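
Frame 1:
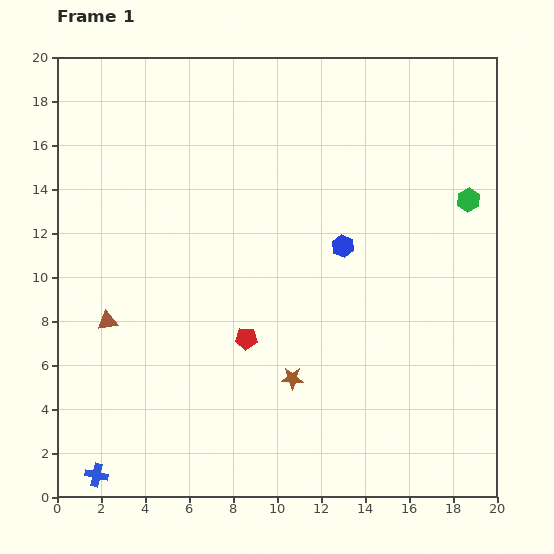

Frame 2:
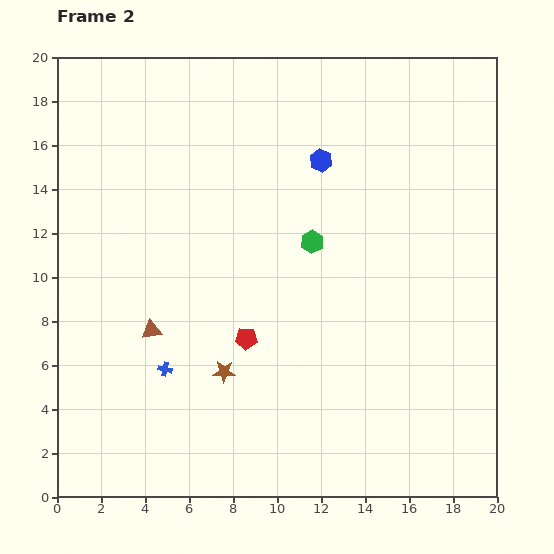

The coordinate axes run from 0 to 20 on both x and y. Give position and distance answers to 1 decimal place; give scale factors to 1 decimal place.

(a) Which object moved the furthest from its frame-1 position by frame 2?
the green hexagon

(moved 7.3; next 5.7)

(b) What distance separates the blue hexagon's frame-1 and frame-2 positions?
4.0

The blue hexagon moved from (13.0, 11.4) to (12.0, 15.3), a distance of √(1.0² + 3.9²) ≈ 4.0.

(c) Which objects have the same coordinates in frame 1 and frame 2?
the red pentagon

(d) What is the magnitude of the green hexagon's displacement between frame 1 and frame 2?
7.3

The green hexagon moved from (18.7, 13.5) to (11.6, 11.6), a distance of √(7.1² + 1.9²) ≈ 7.3.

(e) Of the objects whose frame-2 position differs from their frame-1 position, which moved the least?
the brown triangle

(moved 2.0)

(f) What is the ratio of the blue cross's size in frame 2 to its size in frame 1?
0.6×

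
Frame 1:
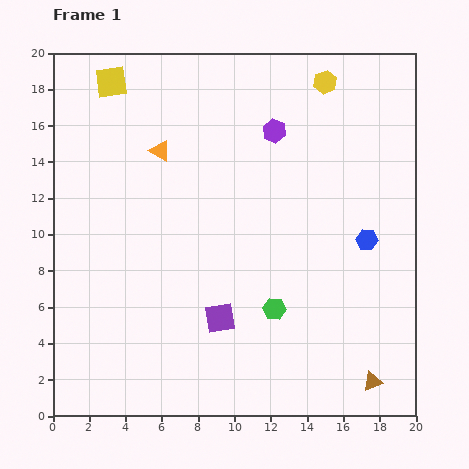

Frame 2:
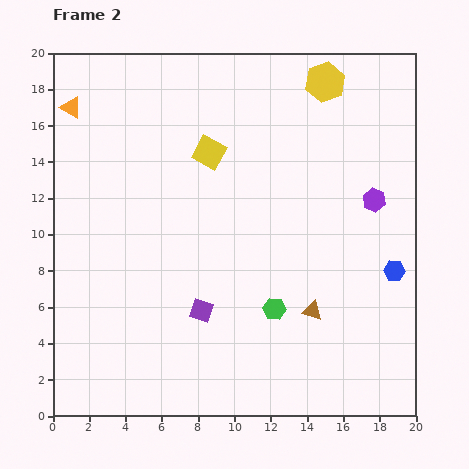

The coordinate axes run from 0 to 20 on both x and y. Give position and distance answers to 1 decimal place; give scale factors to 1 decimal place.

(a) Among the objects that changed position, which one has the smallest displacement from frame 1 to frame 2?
the purple square

(moved 1.1)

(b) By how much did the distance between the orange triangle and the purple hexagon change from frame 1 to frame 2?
+11.1

Distance in frame 1: 6.4. Distance in frame 2: 17.5.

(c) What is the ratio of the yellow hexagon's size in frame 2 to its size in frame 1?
1.7×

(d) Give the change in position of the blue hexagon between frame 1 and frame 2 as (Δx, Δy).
(1.5, -1.7)

The blue hexagon was at (17.3, 9.7) in frame 1 and (18.8, 8.0) in frame 2.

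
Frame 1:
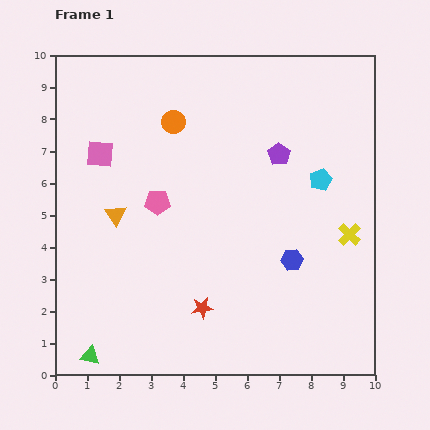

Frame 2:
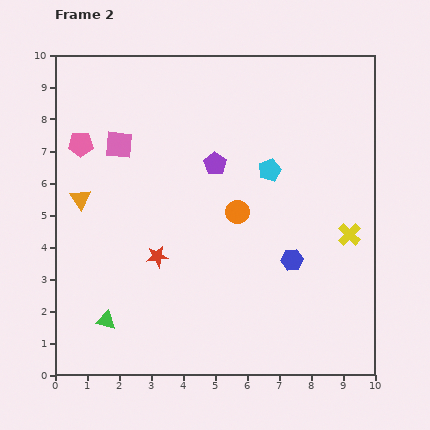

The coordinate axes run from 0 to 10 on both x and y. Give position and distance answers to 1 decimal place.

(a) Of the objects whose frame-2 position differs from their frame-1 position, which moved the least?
the pink square

(moved 0.7)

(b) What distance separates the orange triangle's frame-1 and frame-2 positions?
1.2

The orange triangle moved from (1.9, 5.0) to (0.8, 5.5), a distance of √(1.1² + 0.5²) ≈ 1.2.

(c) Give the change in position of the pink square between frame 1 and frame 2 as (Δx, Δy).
(0.6, 0.3)

The pink square was at (1.4, 6.9) in frame 1 and (2.0, 7.2) in frame 2.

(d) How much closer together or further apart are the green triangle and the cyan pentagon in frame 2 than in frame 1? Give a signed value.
-2.2

Distance in frame 1: 9.1. Distance in frame 2: 6.9.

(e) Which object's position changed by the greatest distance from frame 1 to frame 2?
the orange circle

(moved 3.4; next 3.0)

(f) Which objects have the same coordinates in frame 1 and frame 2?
the blue hexagon, the yellow cross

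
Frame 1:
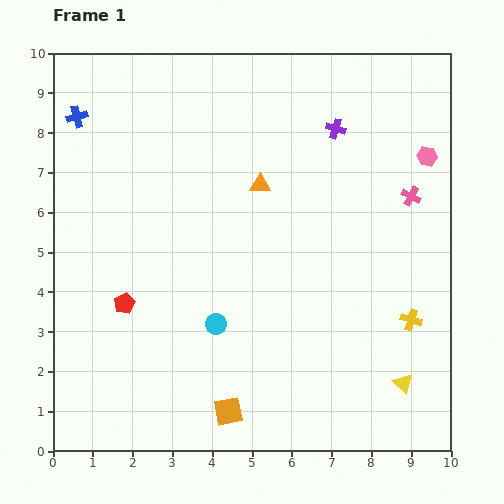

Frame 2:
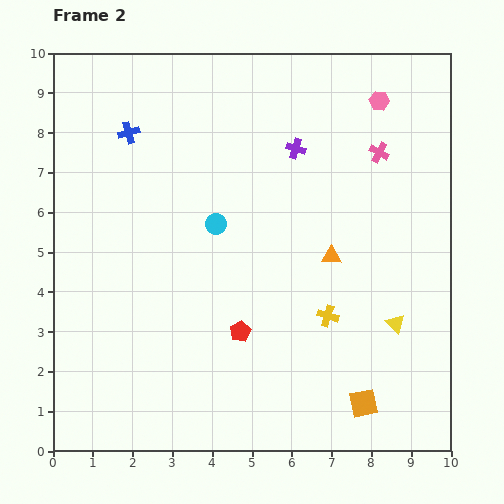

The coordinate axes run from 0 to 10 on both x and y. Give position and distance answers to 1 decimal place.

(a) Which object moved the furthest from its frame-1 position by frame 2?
the orange square

(moved 3.4; next 3.0)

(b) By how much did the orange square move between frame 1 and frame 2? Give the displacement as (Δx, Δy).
(3.4, 0.2)

The orange square was at (4.4, 1.0) in frame 1 and (7.8, 1.2) in frame 2.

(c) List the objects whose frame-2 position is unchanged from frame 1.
none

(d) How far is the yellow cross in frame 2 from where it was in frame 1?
2.1

The yellow cross moved from (9.0, 3.3) to (6.9, 3.4), a distance of √(2.1² + 0.1²) ≈ 2.1.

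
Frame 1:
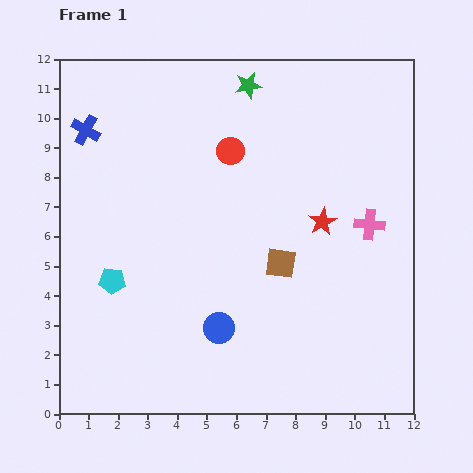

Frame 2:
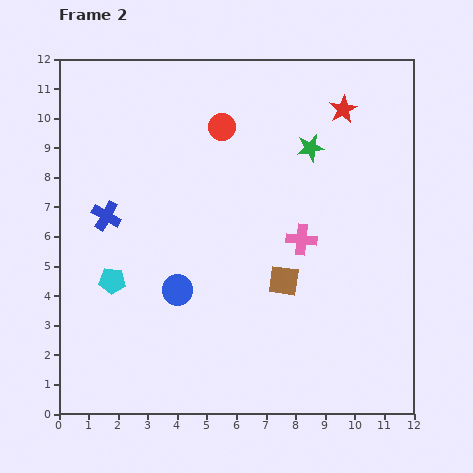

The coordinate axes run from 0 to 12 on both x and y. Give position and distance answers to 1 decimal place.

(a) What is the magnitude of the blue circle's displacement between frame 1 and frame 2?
1.9

The blue circle moved from (5.4, 2.9) to (4.0, 4.2), a distance of √(1.4² + 1.3²) ≈ 1.9.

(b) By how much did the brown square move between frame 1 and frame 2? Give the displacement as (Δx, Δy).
(0.1, -0.6)

The brown square was at (7.5, 5.1) in frame 1 and (7.6, 4.5) in frame 2.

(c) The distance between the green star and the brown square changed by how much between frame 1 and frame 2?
-1.5

Distance in frame 1: 6.1. Distance in frame 2: 4.6.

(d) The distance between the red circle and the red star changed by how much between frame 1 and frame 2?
+0.2

Distance in frame 1: 3.9. Distance in frame 2: 4.1.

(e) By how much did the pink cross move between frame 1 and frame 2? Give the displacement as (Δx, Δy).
(-2.3, -0.5)

The pink cross was at (10.5, 6.4) in frame 1 and (8.2, 5.9) in frame 2.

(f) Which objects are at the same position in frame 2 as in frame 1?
the cyan pentagon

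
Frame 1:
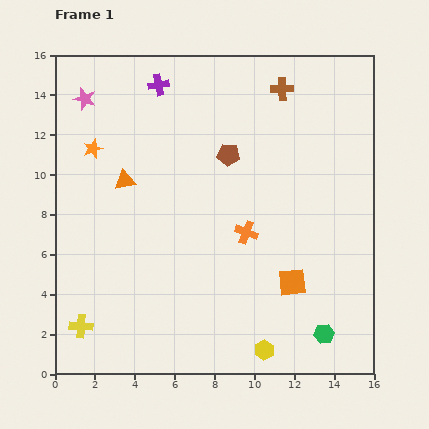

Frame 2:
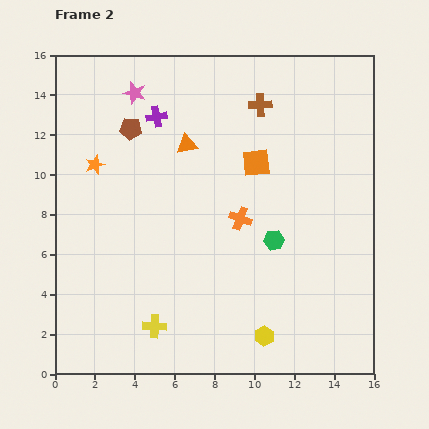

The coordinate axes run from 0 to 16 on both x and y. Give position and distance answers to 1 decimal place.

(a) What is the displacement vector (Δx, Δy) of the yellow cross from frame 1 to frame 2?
(3.7, 0.0)

The yellow cross was at (1.3, 2.4) in frame 1 and (5.0, 2.4) in frame 2.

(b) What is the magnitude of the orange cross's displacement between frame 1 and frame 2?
0.8

The orange cross moved from (9.6, 7.1) to (9.3, 7.8), a distance of √(0.3² + 0.7²) ≈ 0.8.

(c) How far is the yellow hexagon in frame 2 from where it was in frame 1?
0.7

The yellow hexagon moved from (10.5, 1.2) to (10.5, 1.9), a distance of √(0.0² + 0.7²) ≈ 0.7.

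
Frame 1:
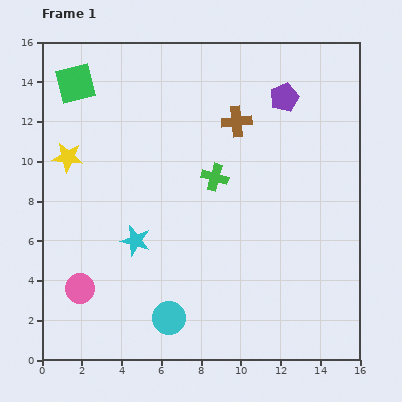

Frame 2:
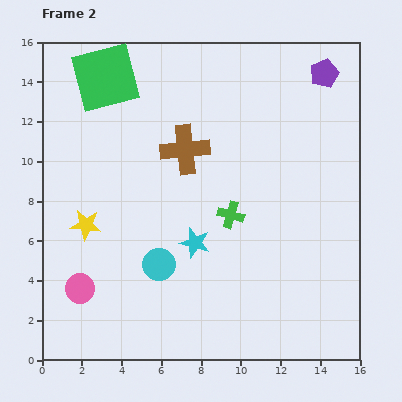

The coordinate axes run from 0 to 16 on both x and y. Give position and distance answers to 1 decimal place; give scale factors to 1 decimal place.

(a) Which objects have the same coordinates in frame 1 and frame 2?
the pink circle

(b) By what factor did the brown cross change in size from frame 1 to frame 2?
1.6×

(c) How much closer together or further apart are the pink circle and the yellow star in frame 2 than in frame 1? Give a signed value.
-3.4

Distance in frame 1: 6.6. Distance in frame 2: 3.2.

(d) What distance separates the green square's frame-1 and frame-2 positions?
1.5

The green square moved from (1.7, 13.9) to (3.2, 14.2), a distance of √(1.5² + 0.3²) ≈ 1.5.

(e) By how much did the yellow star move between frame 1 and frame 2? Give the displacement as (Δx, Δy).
(0.9, -3.4)

The yellow star was at (1.3, 10.2) in frame 1 and (2.2, 6.8) in frame 2.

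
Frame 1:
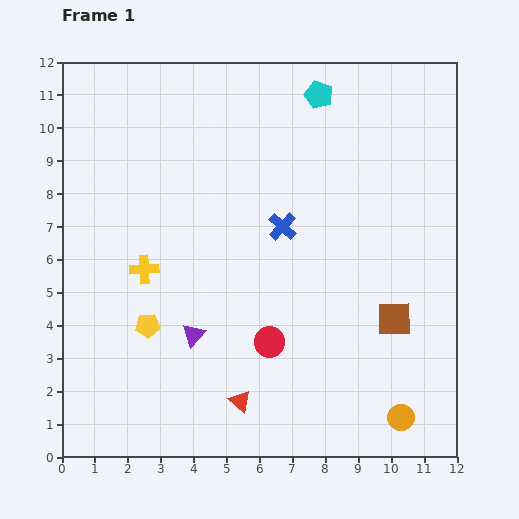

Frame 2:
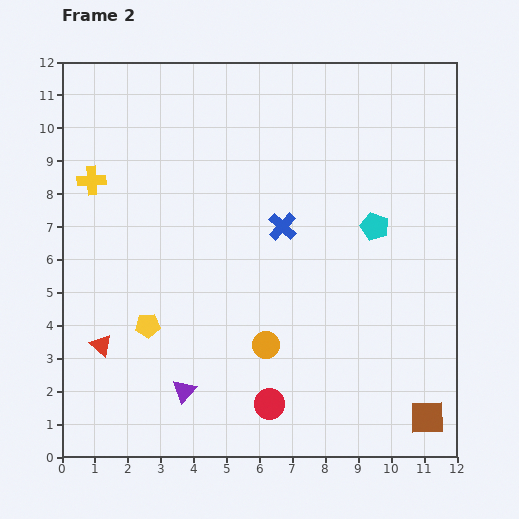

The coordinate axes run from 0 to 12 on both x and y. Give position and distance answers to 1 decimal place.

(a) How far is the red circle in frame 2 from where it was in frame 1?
1.9

The red circle moved from (6.3, 3.5) to (6.3, 1.6), a distance of √(0.0² + 1.9²) ≈ 1.9.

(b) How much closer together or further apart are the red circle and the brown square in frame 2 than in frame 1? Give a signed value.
+0.9

Distance in frame 1: 3.9. Distance in frame 2: 4.8.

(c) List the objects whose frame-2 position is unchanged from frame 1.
the blue cross, the yellow pentagon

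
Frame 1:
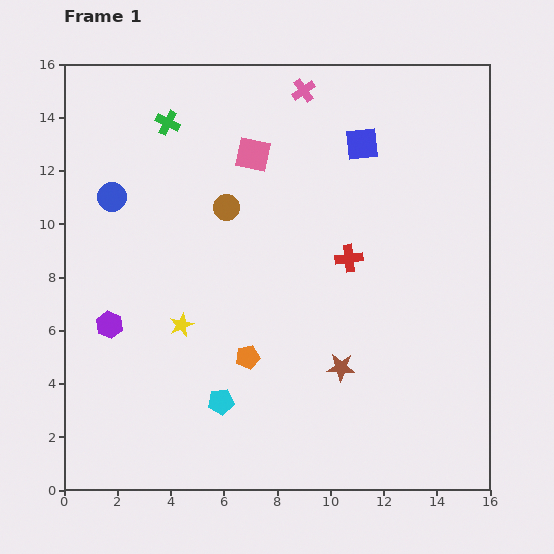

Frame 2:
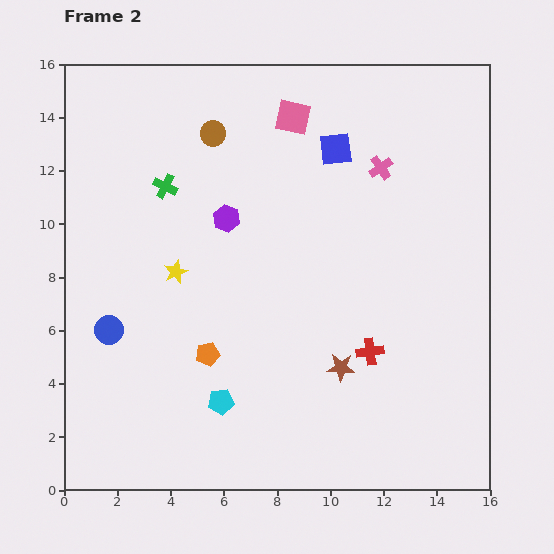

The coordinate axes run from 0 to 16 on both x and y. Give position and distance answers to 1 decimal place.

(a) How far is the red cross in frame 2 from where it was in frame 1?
3.6

The red cross moved from (10.7, 8.7) to (11.5, 5.2), a distance of √(0.8² + 3.5²) ≈ 3.6.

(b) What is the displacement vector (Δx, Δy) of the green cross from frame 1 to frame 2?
(-0.1, -2.4)

The green cross was at (3.9, 13.8) in frame 1 and (3.8, 11.4) in frame 2.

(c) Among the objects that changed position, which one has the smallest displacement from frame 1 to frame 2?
the blue square

(moved 1.0)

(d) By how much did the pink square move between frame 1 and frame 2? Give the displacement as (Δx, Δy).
(1.5, 1.4)

The pink square was at (7.1, 12.6) in frame 1 and (8.6, 14.0) in frame 2.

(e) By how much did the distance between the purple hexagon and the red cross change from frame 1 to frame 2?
-1.9

Distance in frame 1: 9.3. Distance in frame 2: 7.4.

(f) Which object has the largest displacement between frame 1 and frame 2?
the purple hexagon

(moved 5.9; next 5.0)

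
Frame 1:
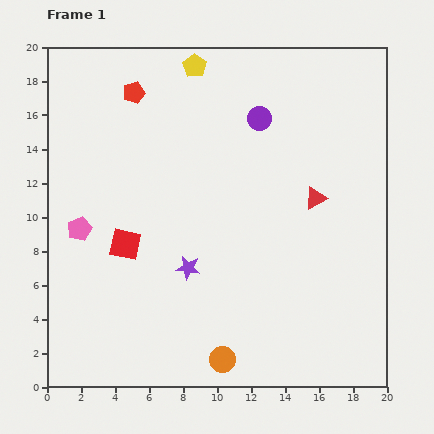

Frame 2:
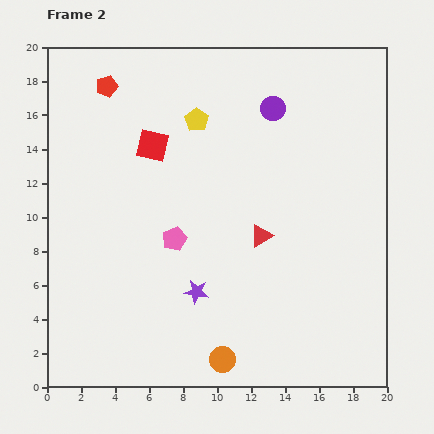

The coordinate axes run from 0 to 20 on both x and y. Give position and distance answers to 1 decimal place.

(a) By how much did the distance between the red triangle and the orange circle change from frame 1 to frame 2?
-3.3

Distance in frame 1: 11.0. Distance in frame 2: 7.7.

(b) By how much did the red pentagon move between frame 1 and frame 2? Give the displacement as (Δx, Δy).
(-1.6, 0.4)

The red pentagon was at (5.1, 17.3) in frame 1 and (3.5, 17.7) in frame 2.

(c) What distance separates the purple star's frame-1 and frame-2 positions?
1.5

The purple star moved from (8.3, 7.0) to (8.8, 5.6), a distance of √(0.5² + 1.4²) ≈ 1.5.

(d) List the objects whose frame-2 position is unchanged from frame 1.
the orange circle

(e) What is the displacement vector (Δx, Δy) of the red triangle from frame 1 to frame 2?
(-3.2, -2.2)

The red triangle was at (15.8, 11.1) in frame 1 and (12.6, 8.9) in frame 2.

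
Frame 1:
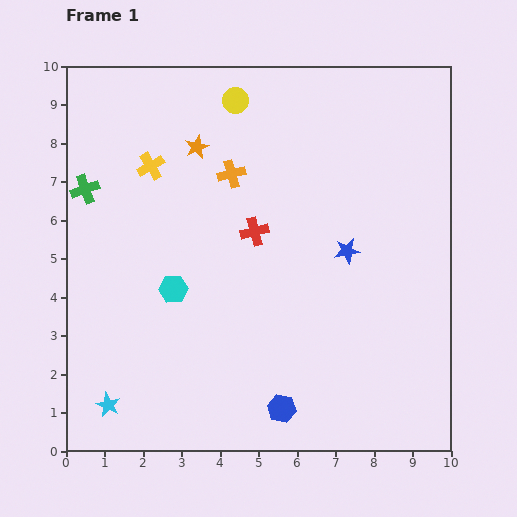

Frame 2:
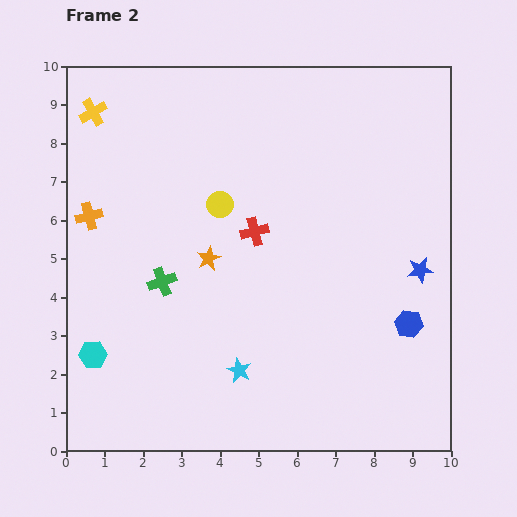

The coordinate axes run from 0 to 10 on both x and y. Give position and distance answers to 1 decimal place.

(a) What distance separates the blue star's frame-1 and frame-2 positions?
2.0

The blue star moved from (7.3, 5.2) to (9.2, 4.7), a distance of √(1.9² + 0.5²) ≈ 2.0.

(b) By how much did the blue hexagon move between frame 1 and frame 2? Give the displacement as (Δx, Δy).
(3.3, 2.2)

The blue hexagon was at (5.6, 1.1) in frame 1 and (8.9, 3.3) in frame 2.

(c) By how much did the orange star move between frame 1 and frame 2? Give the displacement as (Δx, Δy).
(0.3, -2.9)

The orange star was at (3.4, 7.9) in frame 1 and (3.7, 5.0) in frame 2.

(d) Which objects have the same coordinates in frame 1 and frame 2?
the red cross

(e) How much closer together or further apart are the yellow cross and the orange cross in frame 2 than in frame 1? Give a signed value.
+0.6

Distance in frame 1: 2.1. Distance in frame 2: 2.7.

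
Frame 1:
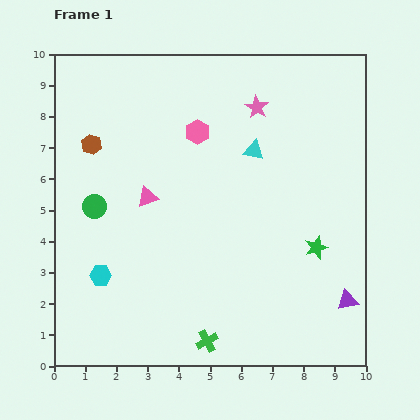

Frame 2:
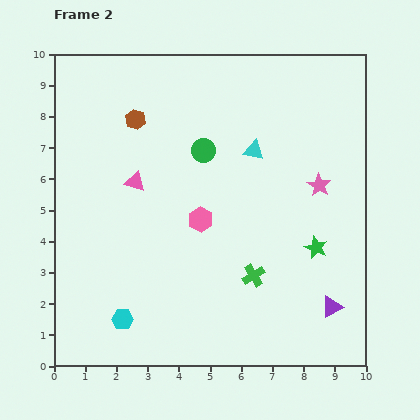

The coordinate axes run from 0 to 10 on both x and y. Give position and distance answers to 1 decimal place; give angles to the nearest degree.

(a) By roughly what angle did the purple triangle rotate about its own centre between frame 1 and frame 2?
15° counter-clockwise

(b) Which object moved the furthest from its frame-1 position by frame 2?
the green circle

(moved 3.9; next 3.2)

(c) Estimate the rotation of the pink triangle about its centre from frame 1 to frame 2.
37° clockwise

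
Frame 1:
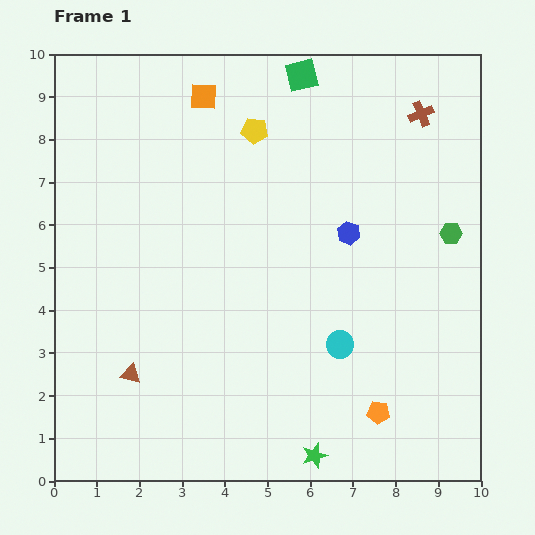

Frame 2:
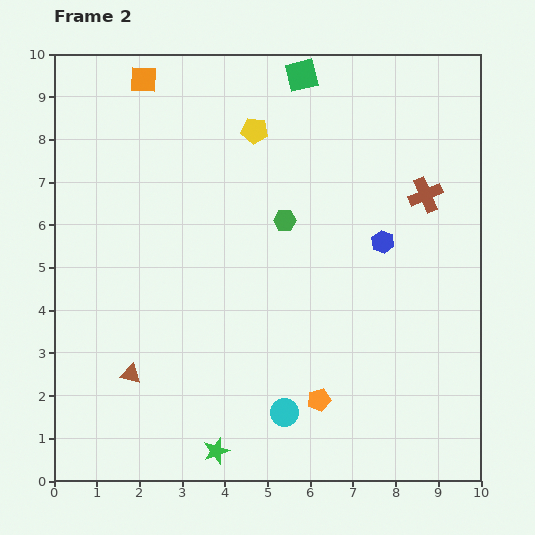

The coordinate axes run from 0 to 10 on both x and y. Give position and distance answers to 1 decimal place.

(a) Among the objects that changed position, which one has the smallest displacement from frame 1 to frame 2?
the blue hexagon

(moved 0.8)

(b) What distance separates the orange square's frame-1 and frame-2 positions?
1.5

The orange square moved from (3.5, 9.0) to (2.1, 9.4), a distance of √(1.4² + 0.4²) ≈ 1.5.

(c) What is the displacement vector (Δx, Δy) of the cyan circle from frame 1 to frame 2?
(-1.3, -1.6)

The cyan circle was at (6.7, 3.2) in frame 1 and (5.4, 1.6) in frame 2.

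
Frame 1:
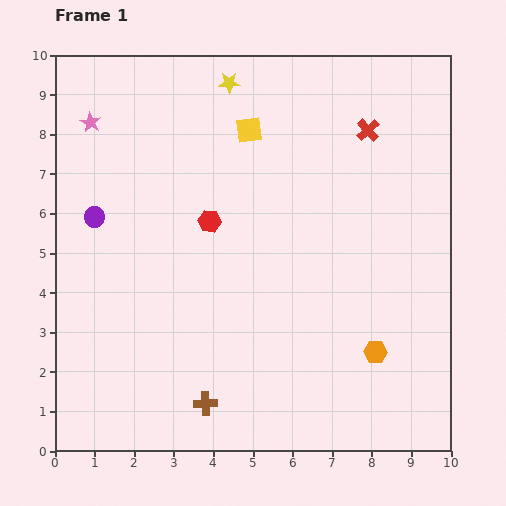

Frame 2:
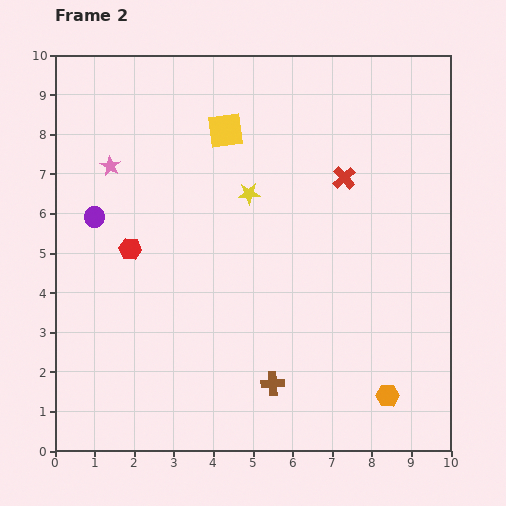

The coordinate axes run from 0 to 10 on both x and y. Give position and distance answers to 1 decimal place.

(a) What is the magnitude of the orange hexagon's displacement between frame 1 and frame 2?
1.1

The orange hexagon moved from (8.1, 2.5) to (8.4, 1.4), a distance of √(0.3² + 1.1²) ≈ 1.1.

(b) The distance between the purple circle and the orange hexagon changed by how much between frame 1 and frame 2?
+0.8

Distance in frame 1: 7.9. Distance in frame 2: 8.7.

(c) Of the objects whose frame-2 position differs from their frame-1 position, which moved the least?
the yellow square

(moved 0.6)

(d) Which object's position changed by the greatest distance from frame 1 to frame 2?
the yellow star

(moved 2.8; next 2.1)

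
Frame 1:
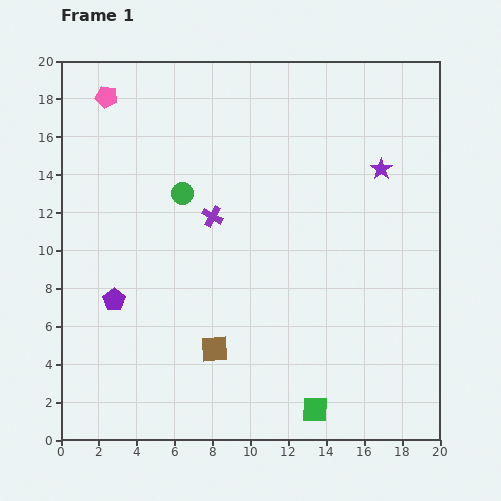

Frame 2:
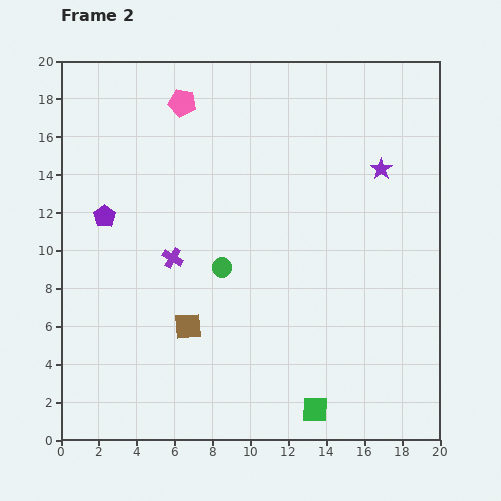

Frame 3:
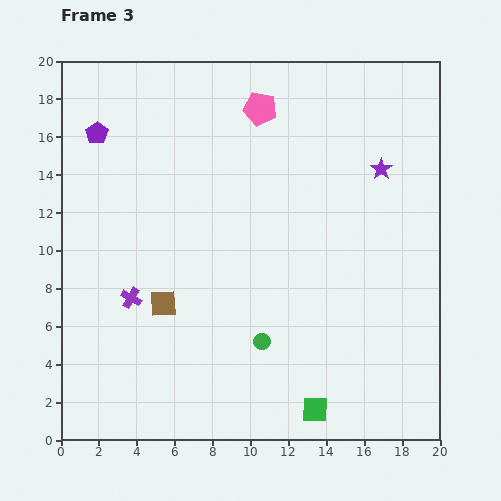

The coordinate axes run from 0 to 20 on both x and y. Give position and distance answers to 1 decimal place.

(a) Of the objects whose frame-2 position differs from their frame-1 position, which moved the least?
the brown square

(moved 1.8)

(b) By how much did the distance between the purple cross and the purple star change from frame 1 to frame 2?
+2.8

Distance in frame 1: 9.2. Distance in frame 2: 12.0.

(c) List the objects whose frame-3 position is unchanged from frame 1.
the green square, the purple star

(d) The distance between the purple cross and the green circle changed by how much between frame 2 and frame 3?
+4.7

Distance in frame 2: 2.6. Distance in frame 3: 7.3.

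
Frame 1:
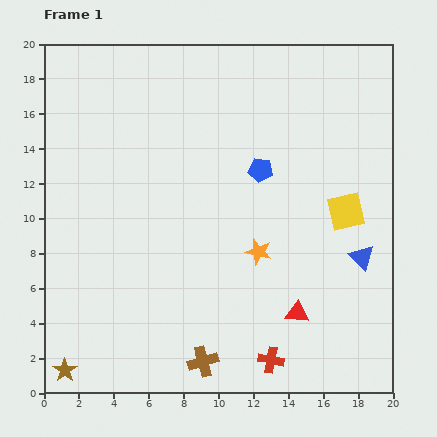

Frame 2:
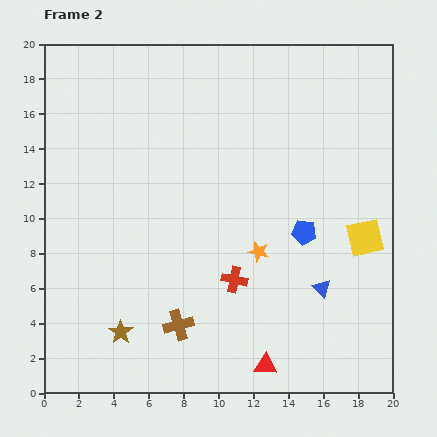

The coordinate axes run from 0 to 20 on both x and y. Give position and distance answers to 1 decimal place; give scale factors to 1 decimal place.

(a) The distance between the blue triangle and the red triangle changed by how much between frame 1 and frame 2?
+0.5

Distance in frame 1: 4.9. Distance in frame 2: 5.4.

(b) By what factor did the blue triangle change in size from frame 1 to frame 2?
0.7×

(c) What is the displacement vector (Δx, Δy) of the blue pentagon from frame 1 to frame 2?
(2.5, -3.6)

The blue pentagon was at (12.4, 12.8) in frame 1 and (14.9, 9.2) in frame 2.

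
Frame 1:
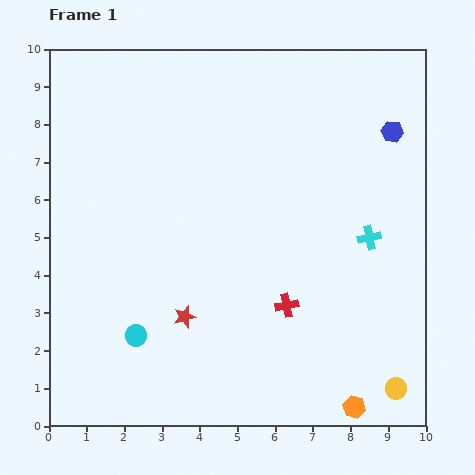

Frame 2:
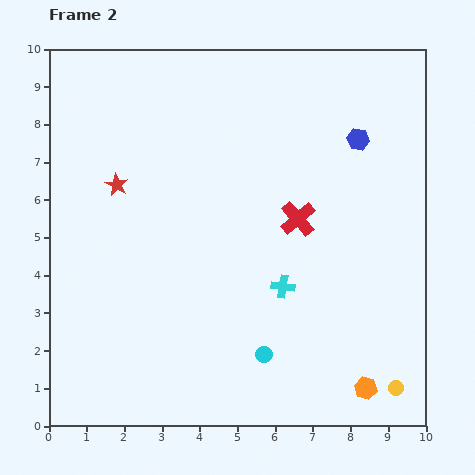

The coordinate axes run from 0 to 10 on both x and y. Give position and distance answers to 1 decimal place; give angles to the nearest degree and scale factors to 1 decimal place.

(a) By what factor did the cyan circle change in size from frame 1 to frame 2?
0.8×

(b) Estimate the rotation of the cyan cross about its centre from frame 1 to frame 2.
22° clockwise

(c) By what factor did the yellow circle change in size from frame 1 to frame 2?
0.7×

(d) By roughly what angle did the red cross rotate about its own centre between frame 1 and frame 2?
31° counter-clockwise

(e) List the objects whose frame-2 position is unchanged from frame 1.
the yellow circle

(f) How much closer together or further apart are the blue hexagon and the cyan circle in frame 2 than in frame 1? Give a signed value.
-2.5

Distance in frame 1: 8.7. Distance in frame 2: 6.2.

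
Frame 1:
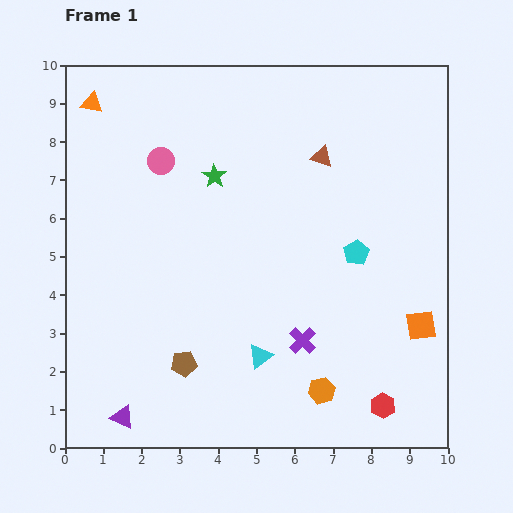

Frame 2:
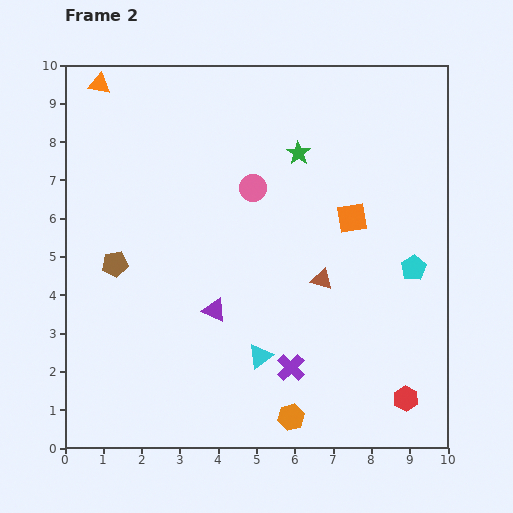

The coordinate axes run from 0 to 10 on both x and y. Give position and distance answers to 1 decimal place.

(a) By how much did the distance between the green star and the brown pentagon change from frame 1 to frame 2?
+0.6

Distance in frame 1: 5.0. Distance in frame 2: 5.6.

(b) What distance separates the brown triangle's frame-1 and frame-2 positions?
3.2

The brown triangle moved from (6.7, 7.6) to (6.7, 4.4), a distance of √(0.0² + 3.2²) ≈ 3.2.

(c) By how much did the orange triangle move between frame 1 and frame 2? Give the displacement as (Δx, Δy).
(0.2, 0.5)

The orange triangle was at (0.7, 9.0) in frame 1 and (0.9, 9.5) in frame 2.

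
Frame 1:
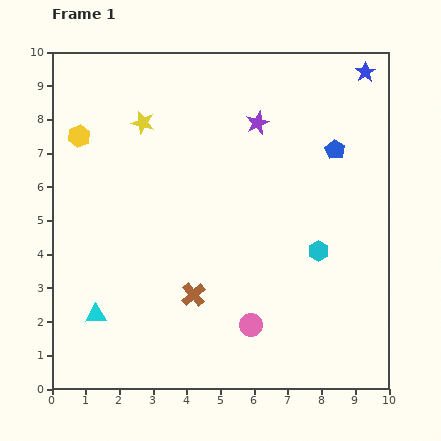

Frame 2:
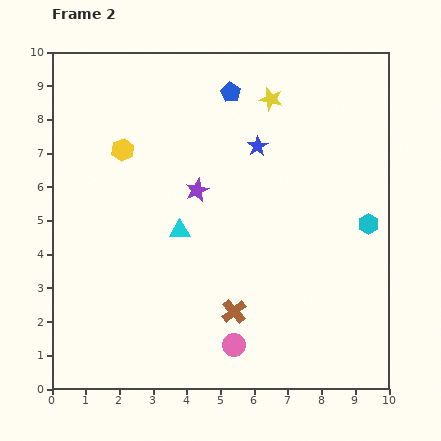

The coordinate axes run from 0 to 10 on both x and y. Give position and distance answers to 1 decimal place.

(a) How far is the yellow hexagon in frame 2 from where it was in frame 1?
1.4

The yellow hexagon moved from (0.8, 7.5) to (2.1, 7.1), a distance of √(1.3² + 0.4²) ≈ 1.4.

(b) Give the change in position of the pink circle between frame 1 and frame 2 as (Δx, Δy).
(-0.5, -0.6)

The pink circle was at (5.9, 1.9) in frame 1 and (5.4, 1.3) in frame 2.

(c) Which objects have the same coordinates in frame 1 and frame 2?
none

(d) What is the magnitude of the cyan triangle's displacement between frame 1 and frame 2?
3.5

The cyan triangle moved from (1.3, 2.2) to (3.8, 4.7), a distance of √(2.5² + 2.5²) ≈ 3.5.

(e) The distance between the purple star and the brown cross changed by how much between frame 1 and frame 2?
-1.6

Distance in frame 1: 5.4. Distance in frame 2: 3.8.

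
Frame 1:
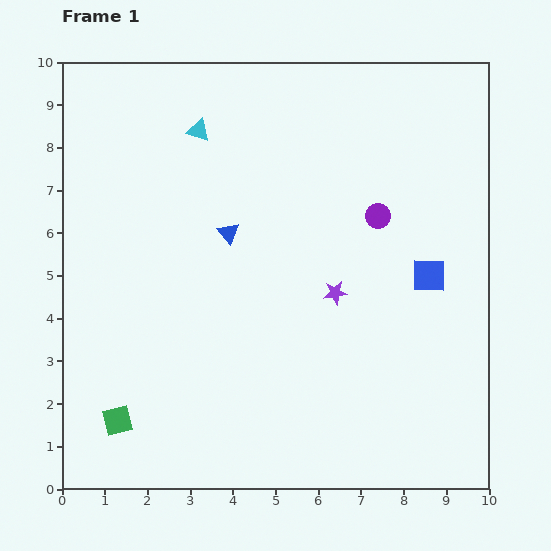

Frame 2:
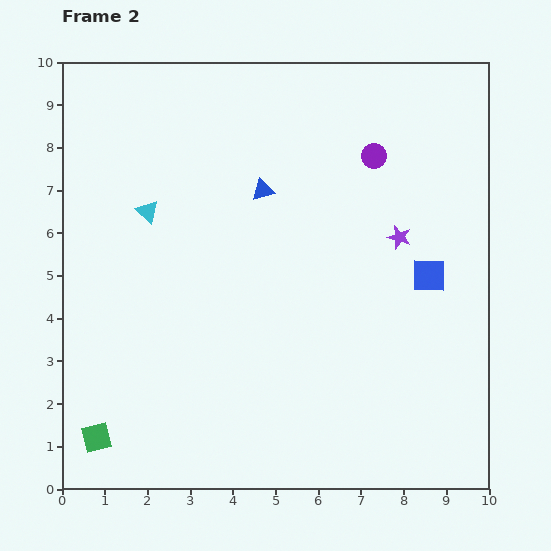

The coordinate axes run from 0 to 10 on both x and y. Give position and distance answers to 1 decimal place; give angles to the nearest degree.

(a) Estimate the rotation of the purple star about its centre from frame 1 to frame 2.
24° clockwise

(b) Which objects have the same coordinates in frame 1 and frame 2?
the blue square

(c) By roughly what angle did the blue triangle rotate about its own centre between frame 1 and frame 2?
53° clockwise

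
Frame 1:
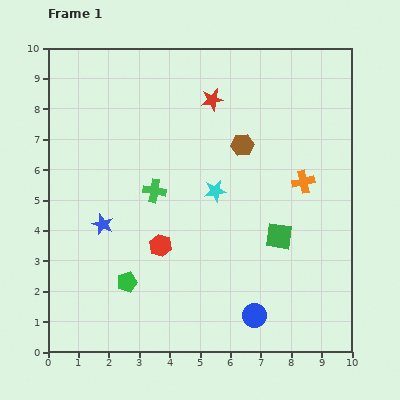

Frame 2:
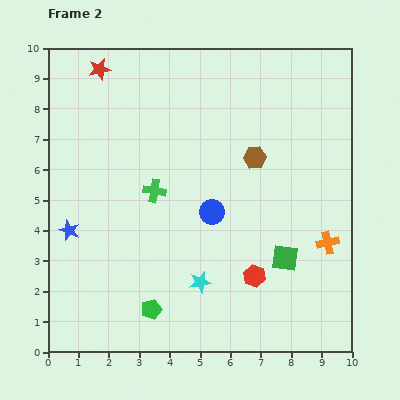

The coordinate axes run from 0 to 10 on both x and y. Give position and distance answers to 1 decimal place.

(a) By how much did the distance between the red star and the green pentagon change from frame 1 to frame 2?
+1.5

Distance in frame 1: 6.6. Distance in frame 2: 8.1.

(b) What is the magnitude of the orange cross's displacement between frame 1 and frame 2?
2.2

The orange cross moved from (8.4, 5.6) to (9.2, 3.6), a distance of √(0.8² + 2.0²) ≈ 2.2.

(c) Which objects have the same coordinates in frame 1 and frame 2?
the green cross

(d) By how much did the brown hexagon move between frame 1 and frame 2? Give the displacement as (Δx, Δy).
(0.4, -0.4)

The brown hexagon was at (6.4, 6.8) in frame 1 and (6.8, 6.4) in frame 2.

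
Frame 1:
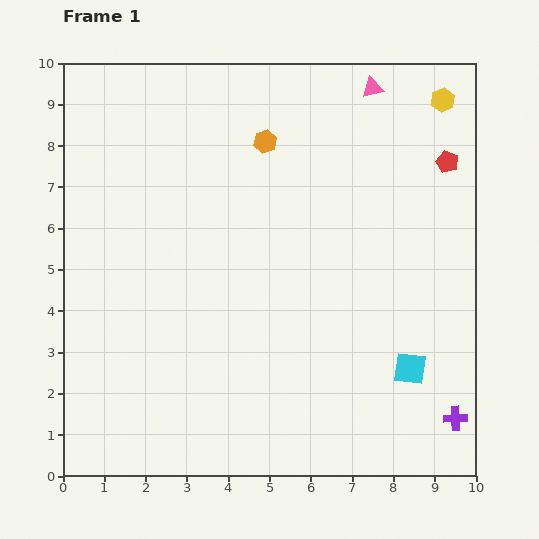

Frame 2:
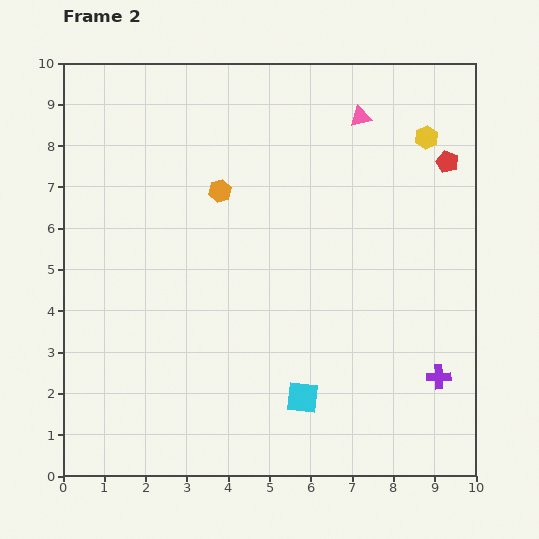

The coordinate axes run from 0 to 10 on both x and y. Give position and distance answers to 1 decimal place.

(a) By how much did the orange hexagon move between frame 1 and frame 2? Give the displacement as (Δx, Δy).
(-1.1, -1.2)

The orange hexagon was at (4.9, 8.1) in frame 1 and (3.8, 6.9) in frame 2.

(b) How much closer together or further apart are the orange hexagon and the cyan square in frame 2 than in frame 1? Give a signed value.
-1.1

Distance in frame 1: 6.5. Distance in frame 2: 5.4.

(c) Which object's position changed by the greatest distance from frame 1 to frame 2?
the cyan square

(moved 2.7; next 1.6)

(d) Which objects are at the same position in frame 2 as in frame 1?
the red pentagon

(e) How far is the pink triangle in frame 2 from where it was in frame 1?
0.8

The pink triangle moved from (7.5, 9.4) to (7.2, 8.7), a distance of √(0.3² + 0.7²) ≈ 0.8.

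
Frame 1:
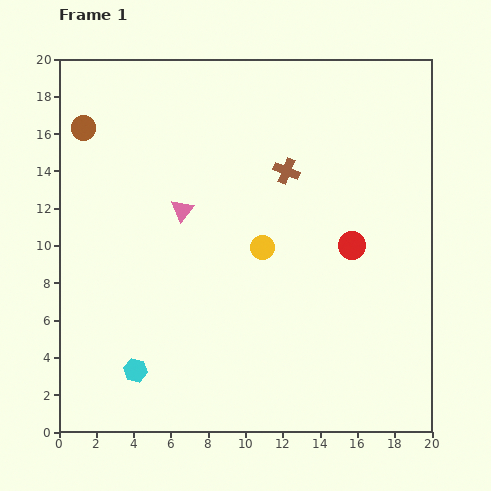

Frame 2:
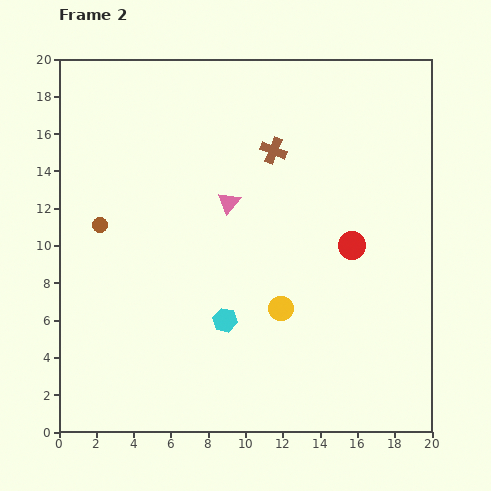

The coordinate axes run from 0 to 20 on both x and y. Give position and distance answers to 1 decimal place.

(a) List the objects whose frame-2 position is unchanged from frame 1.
the red circle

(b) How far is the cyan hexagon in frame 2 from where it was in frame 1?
5.5

The cyan hexagon moved from (4.1, 3.3) to (8.9, 6.0), a distance of √(4.8² + 2.7²) ≈ 5.5.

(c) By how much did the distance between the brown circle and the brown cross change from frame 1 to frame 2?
-1.0

Distance in frame 1: 11.1. Distance in frame 2: 10.1.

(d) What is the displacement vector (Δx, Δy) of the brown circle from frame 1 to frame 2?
(0.9, -5.2)

The brown circle was at (1.3, 16.3) in frame 1 and (2.2, 11.1) in frame 2.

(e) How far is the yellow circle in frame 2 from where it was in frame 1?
3.4

The yellow circle moved from (10.9, 9.9) to (11.9, 6.6), a distance of √(1.0² + 3.3²) ≈ 3.4.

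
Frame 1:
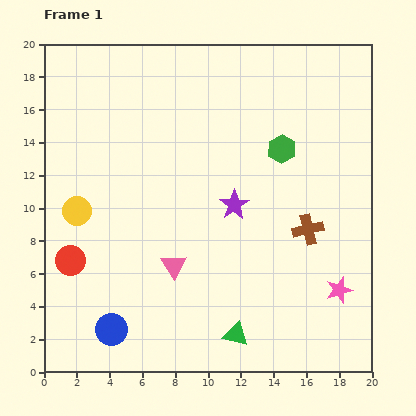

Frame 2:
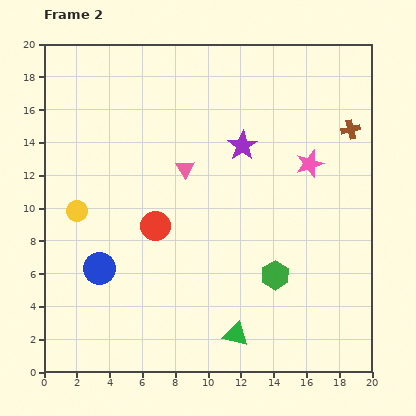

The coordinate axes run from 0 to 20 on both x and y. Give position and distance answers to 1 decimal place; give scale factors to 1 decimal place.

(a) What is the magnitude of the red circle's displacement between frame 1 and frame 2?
5.6

The red circle moved from (1.6, 6.8) to (6.8, 8.9), a distance of √(5.2² + 2.1²) ≈ 5.6.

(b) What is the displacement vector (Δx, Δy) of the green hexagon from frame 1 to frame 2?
(-0.4, -7.7)

The green hexagon was at (14.5, 13.6) in frame 1 and (14.1, 5.9) in frame 2.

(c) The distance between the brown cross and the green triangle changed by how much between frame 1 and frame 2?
+6.5

Distance in frame 1: 7.8. Distance in frame 2: 14.3.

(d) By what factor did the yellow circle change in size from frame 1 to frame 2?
0.7×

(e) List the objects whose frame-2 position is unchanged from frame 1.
the green triangle, the yellow circle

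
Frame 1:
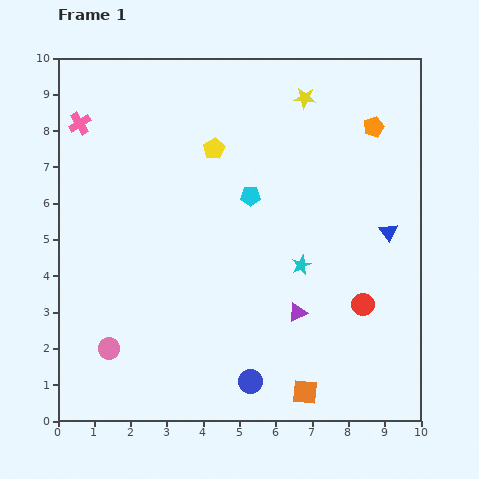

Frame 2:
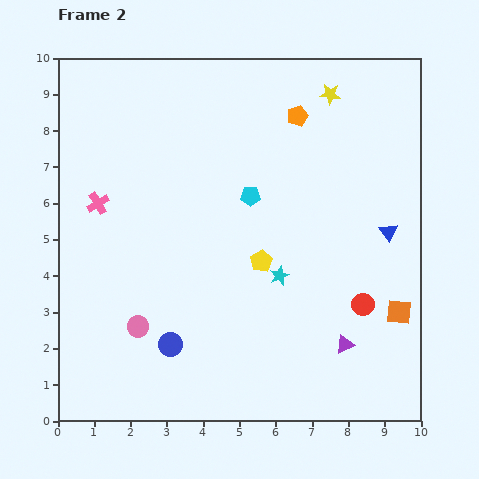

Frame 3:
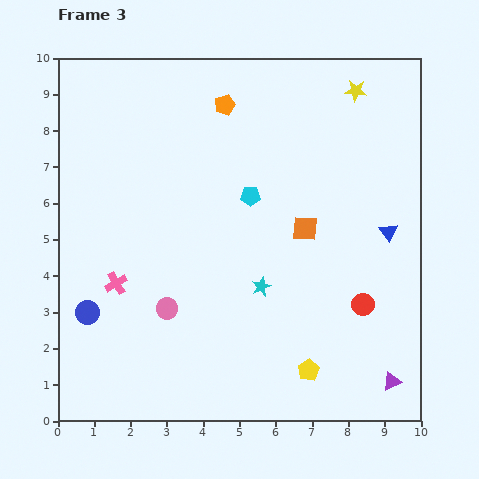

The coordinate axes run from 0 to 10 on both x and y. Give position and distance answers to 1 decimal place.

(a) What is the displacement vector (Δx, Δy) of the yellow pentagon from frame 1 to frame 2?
(1.3, -3.1)

The yellow pentagon was at (4.3, 7.5) in frame 1 and (5.6, 4.4) in frame 2.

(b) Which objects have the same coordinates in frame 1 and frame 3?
the red circle, the cyan pentagon, the blue triangle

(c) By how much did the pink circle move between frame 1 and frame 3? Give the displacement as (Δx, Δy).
(1.6, 1.1)

The pink circle was at (1.4, 2.0) in frame 1 and (3.0, 3.1) in frame 3.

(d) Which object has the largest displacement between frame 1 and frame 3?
the yellow pentagon

(moved 6.6; next 4.9)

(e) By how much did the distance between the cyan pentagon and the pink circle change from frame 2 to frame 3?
-0.9

Distance in frame 2: 4.8. Distance in frame 3: 3.9.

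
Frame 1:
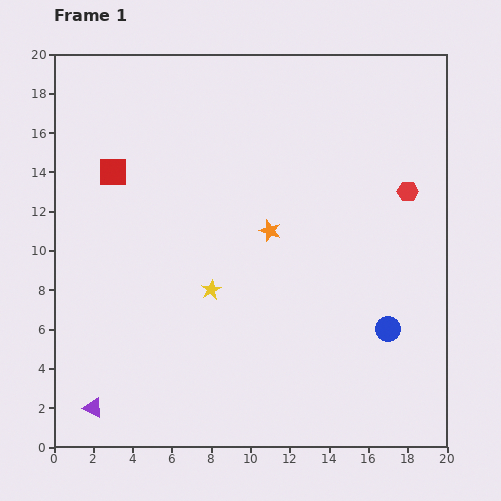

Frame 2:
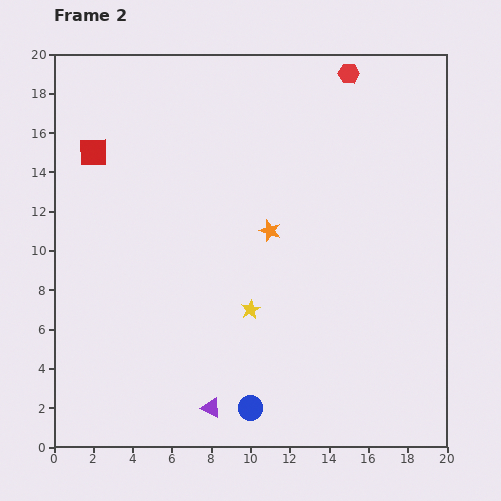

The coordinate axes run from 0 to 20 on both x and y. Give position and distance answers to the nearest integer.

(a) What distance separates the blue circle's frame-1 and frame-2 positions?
8

The blue circle moved from (17, 6) to (10, 2), a distance of √(7² + 4²) ≈ 8.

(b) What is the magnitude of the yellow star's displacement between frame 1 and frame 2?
2

The yellow star moved from (8, 8) to (10, 7), a distance of √(2² + 1²) ≈ 2.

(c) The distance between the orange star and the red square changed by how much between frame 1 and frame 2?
+1

Distance in frame 1: 9. Distance in frame 2: 10.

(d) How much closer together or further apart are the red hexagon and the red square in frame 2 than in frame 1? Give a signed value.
-1

Distance in frame 1: 15. Distance in frame 2: 14.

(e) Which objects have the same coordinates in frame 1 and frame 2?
the orange star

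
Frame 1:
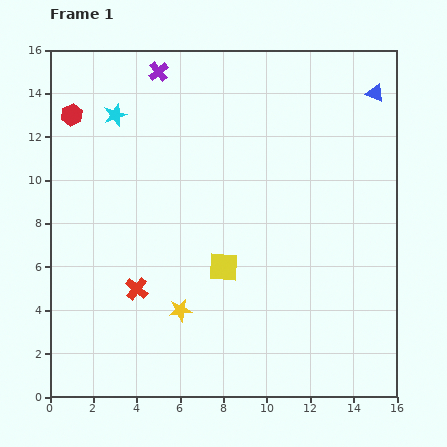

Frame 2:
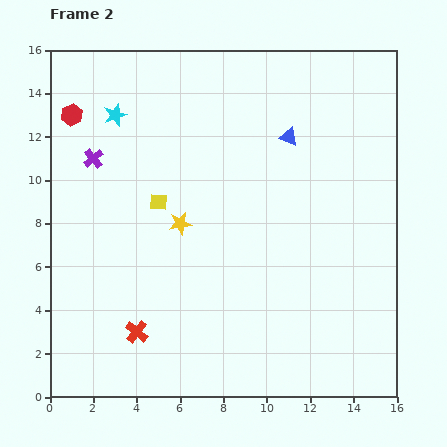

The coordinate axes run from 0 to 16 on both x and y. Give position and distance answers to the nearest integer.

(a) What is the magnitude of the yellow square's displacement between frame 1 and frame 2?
4

The yellow square moved from (8, 6) to (5, 9), a distance of √(3² + 3²) ≈ 4.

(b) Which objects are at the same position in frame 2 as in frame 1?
the cyan star, the red hexagon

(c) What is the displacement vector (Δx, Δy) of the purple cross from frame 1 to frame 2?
(-3, -4)

The purple cross was at (5, 15) in frame 1 and (2, 11) in frame 2.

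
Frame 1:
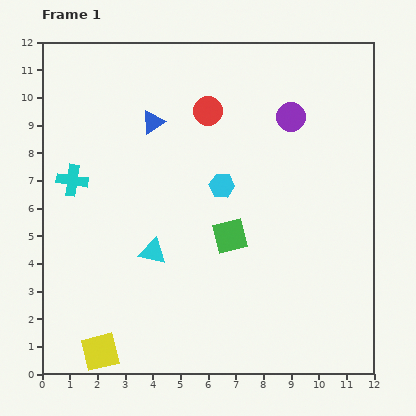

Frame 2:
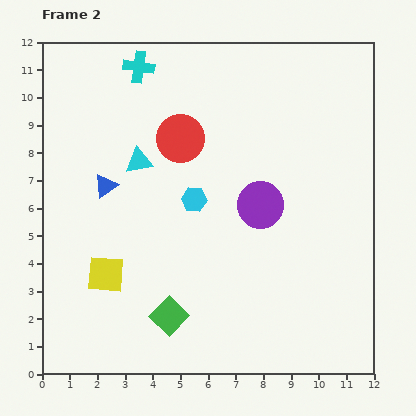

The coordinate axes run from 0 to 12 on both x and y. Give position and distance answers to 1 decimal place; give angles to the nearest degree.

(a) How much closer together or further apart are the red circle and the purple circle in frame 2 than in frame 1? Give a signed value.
+0.8

Distance in frame 1: 3.0. Distance in frame 2: 3.8.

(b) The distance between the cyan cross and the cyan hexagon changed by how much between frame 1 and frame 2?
-0.2

Distance in frame 1: 5.4. Distance in frame 2: 5.2.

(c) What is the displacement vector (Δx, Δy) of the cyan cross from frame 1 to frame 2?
(2.4, 4.1)

The cyan cross was at (1.1, 7.0) in frame 1 and (3.5, 11.1) in frame 2.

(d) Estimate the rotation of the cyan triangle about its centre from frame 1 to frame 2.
23° counter-clockwise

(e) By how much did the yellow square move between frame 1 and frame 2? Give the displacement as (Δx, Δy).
(0.2, 2.8)

The yellow square was at (2.1, 0.8) in frame 1 and (2.3, 3.6) in frame 2.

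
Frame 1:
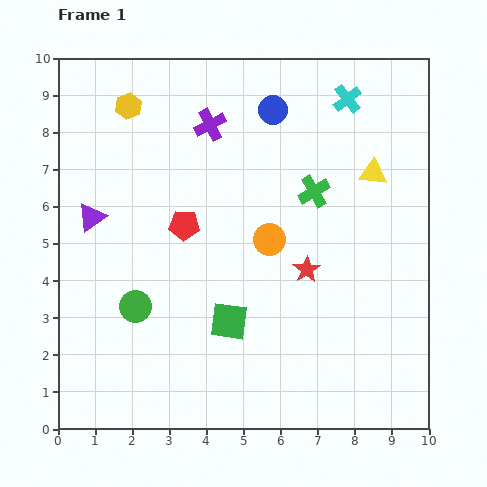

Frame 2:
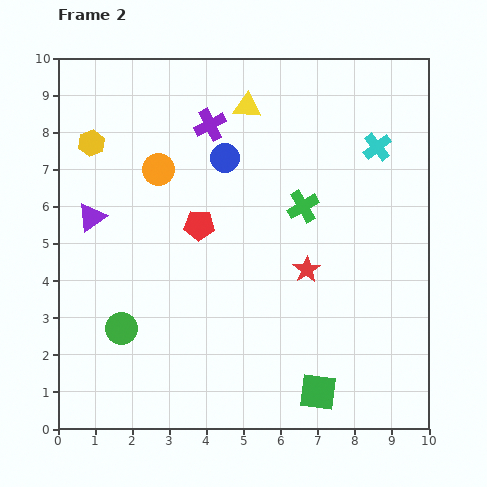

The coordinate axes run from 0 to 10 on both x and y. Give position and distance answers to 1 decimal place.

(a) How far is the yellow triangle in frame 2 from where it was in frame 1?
3.8

The yellow triangle moved from (8.5, 6.9) to (5.1, 8.7), a distance of √(3.4² + 1.8²) ≈ 3.8.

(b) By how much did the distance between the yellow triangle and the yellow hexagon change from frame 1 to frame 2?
-2.5

Distance in frame 1: 6.8. Distance in frame 2: 4.3.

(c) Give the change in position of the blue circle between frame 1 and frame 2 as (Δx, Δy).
(-1.3, -1.3)

The blue circle was at (5.8, 8.6) in frame 1 and (4.5, 7.3) in frame 2.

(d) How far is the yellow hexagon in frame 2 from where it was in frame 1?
1.4

The yellow hexagon moved from (1.9, 8.7) to (0.9, 7.7), a distance of √(1.0² + 1.0²) ≈ 1.4.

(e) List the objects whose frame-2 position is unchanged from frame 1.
the purple triangle, the purple cross, the red star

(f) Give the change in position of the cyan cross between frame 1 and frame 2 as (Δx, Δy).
(0.8, -1.3)

The cyan cross was at (7.8, 8.9) in frame 1 and (8.6, 7.6) in frame 2.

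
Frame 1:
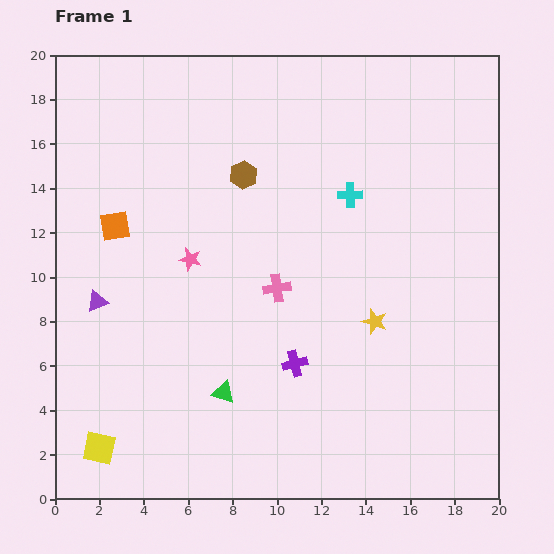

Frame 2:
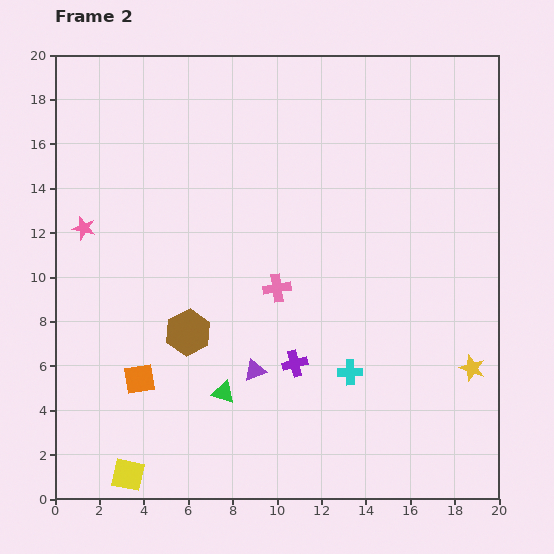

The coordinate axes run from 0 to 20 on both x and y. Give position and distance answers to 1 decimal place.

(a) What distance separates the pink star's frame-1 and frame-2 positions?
5.0

The pink star moved from (6.1, 10.8) to (1.3, 12.2), a distance of √(4.8² + 1.4²) ≈ 5.0.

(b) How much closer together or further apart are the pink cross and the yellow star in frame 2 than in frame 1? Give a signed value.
+4.9

Distance in frame 1: 4.6. Distance in frame 2: 9.5.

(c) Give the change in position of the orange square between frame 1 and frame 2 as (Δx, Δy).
(1.1, -6.9)

The orange square was at (2.7, 12.3) in frame 1 and (3.8, 5.4) in frame 2.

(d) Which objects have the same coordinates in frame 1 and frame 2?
the purple cross, the pink cross, the green triangle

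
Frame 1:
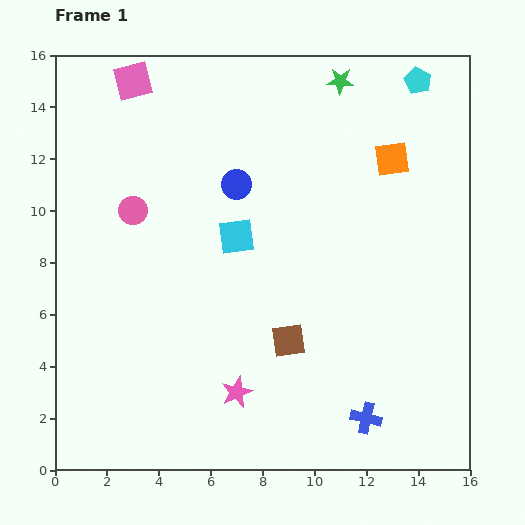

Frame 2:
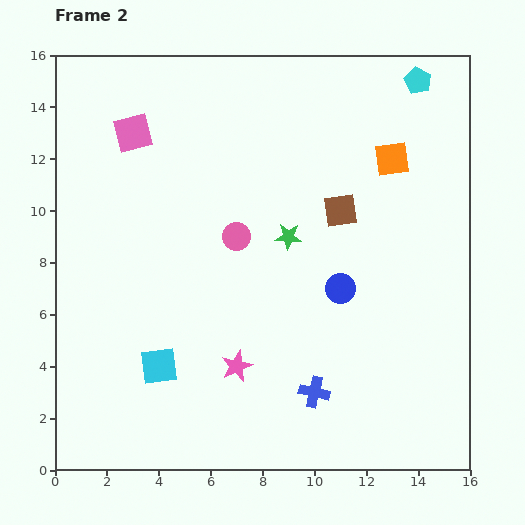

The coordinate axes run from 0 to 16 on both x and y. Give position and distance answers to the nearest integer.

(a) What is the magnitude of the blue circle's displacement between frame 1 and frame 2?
6

The blue circle moved from (7, 11) to (11, 7), a distance of √(4² + 4²) ≈ 6.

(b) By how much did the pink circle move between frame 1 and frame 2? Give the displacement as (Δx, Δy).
(4, -1)

The pink circle was at (3, 10) in frame 1 and (7, 9) in frame 2.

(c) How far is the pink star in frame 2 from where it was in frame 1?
1

The pink star moved from (7, 3) to (7, 4), a distance of √(0² + 1²) ≈ 1.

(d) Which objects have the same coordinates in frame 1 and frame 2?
the cyan pentagon, the orange square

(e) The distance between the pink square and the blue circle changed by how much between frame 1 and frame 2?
+4

Distance in frame 1: 6. Distance in frame 2: 10.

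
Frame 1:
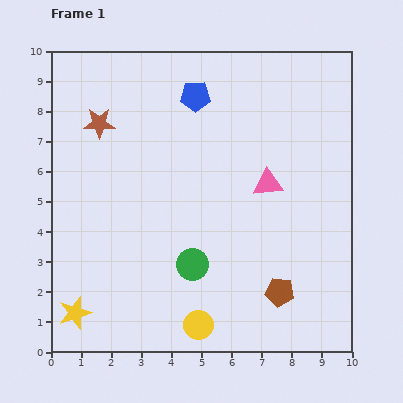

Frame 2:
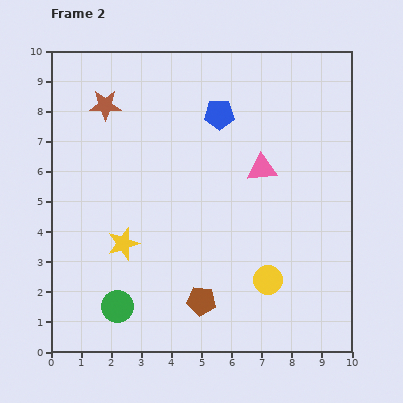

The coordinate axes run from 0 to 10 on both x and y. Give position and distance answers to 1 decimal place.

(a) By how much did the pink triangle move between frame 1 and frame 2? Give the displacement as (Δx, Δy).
(-0.2, 0.5)

The pink triangle was at (7.2, 5.6) in frame 1 and (7.0, 6.1) in frame 2.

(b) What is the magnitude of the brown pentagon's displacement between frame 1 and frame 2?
2.6

The brown pentagon moved from (7.6, 2.0) to (5.0, 1.7), a distance of √(2.6² + 0.3²) ≈ 2.6.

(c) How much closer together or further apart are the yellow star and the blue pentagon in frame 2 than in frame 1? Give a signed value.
-2.8

Distance in frame 1: 8.2. Distance in frame 2: 5.4.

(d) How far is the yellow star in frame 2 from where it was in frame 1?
2.8

The yellow star moved from (0.8, 1.3) to (2.4, 3.6), a distance of √(1.6² + 2.3²) ≈ 2.8.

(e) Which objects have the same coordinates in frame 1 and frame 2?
none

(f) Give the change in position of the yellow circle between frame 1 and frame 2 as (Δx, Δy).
(2.3, 1.5)

The yellow circle was at (4.9, 0.9) in frame 1 and (7.2, 2.4) in frame 2.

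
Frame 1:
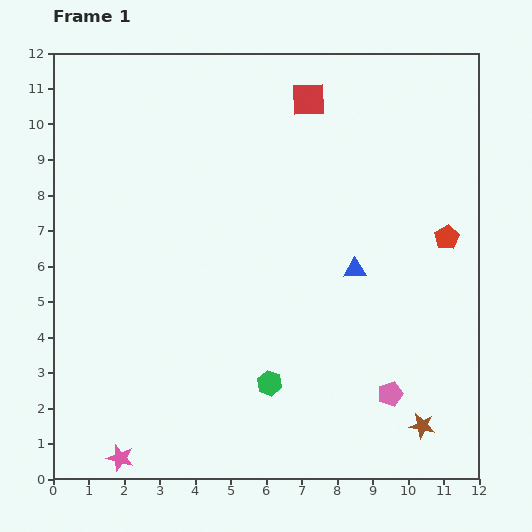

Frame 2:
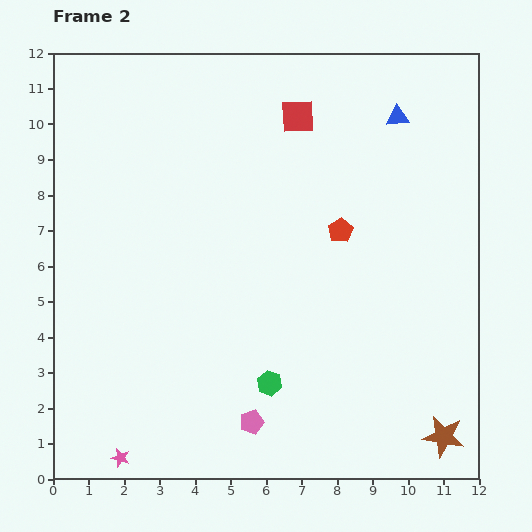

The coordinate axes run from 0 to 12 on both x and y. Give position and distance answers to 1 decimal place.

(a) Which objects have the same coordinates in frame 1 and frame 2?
the pink star, the green hexagon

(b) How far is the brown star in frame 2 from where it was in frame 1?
0.7

The brown star moved from (10.4, 1.5) to (11.0, 1.2), a distance of √(0.6² + 0.3²) ≈ 0.7.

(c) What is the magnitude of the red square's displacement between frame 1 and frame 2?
0.6

The red square moved from (7.2, 10.7) to (6.9, 10.2), a distance of √(0.3² + 0.5²) ≈ 0.6.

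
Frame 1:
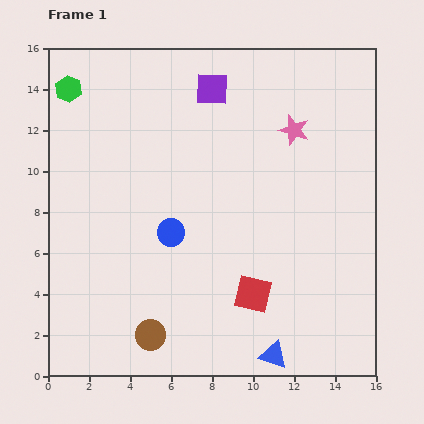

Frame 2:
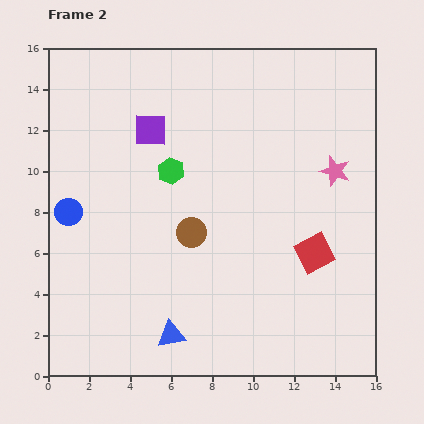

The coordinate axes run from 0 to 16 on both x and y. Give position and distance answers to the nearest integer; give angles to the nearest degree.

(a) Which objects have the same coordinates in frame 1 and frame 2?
none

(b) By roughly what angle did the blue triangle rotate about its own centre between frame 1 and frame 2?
30° counter-clockwise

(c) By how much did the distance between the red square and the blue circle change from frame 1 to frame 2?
+7

Distance in frame 1: 5. Distance in frame 2: 12.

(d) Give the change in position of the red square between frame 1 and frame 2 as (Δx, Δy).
(3, 2)

The red square was at (10, 4) in frame 1 and (13, 6) in frame 2.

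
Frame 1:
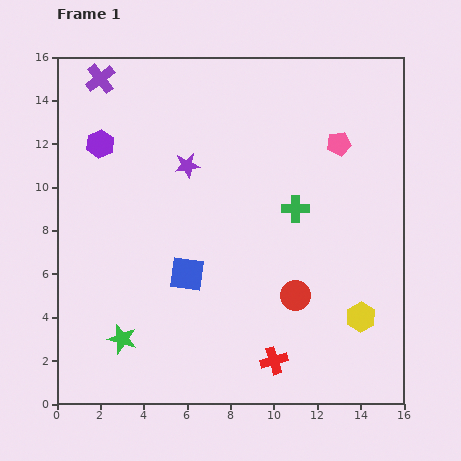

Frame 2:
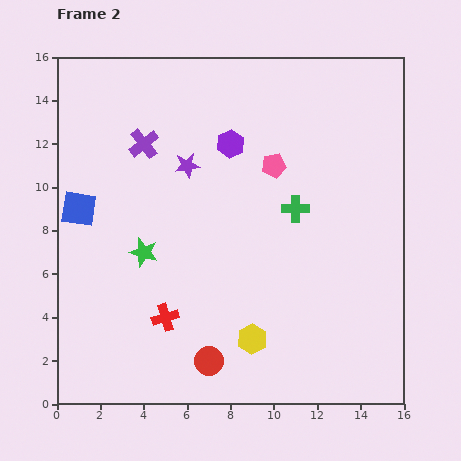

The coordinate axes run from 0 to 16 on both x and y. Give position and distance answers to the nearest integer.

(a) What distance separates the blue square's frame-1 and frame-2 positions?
6

The blue square moved from (6, 6) to (1, 9), a distance of √(5² + 3²) ≈ 6.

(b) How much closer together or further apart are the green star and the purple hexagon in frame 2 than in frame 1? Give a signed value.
-3

Distance in frame 1: 9. Distance in frame 2: 6.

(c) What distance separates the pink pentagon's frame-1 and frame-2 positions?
3

The pink pentagon moved from (13, 12) to (10, 11), a distance of √(3² + 1²) ≈ 3.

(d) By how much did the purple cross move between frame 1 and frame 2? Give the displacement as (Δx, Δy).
(2, -3)

The purple cross was at (2, 15) in frame 1 and (4, 12) in frame 2.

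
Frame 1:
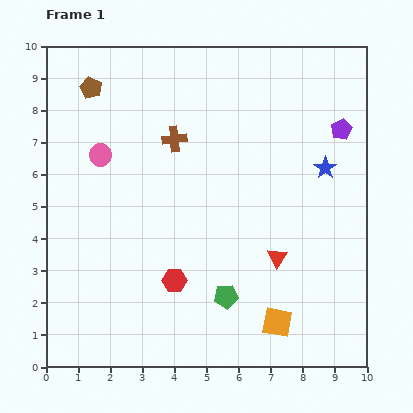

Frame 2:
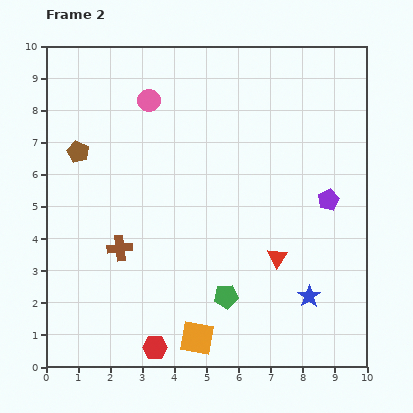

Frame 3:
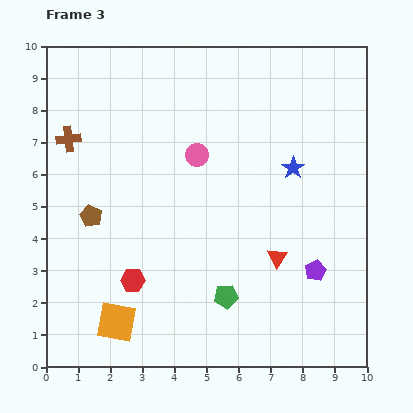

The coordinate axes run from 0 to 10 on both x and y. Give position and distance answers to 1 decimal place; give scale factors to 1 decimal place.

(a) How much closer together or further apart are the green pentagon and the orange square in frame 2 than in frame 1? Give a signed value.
-0.2

Distance in frame 1: 1.8. Distance in frame 2: 1.6.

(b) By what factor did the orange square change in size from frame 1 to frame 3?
1.3×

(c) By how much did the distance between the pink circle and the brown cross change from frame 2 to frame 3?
-0.7

Distance in frame 2: 4.7. Distance in frame 3: 4.0.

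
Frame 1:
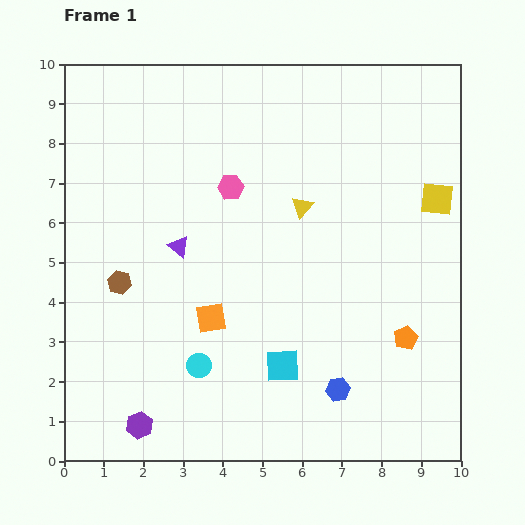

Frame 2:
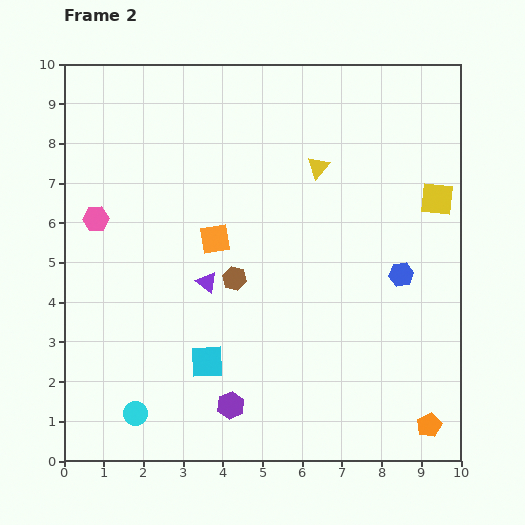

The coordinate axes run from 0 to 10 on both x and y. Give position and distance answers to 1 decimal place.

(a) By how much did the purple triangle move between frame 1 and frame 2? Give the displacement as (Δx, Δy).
(0.7, -0.9)

The purple triangle was at (2.9, 5.4) in frame 1 and (3.6, 4.5) in frame 2.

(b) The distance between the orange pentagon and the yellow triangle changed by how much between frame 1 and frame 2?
+2.9

Distance in frame 1: 4.2. Distance in frame 2: 7.1.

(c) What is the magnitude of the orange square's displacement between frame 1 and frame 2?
2.0

The orange square moved from (3.7, 3.6) to (3.8, 5.6), a distance of √(0.1² + 2.0²) ≈ 2.0.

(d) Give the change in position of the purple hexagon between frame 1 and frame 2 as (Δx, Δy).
(2.3, 0.5)

The purple hexagon was at (1.9, 0.9) in frame 1 and (4.2, 1.4) in frame 2.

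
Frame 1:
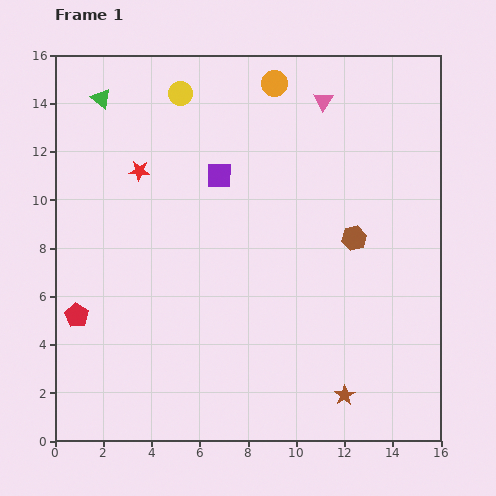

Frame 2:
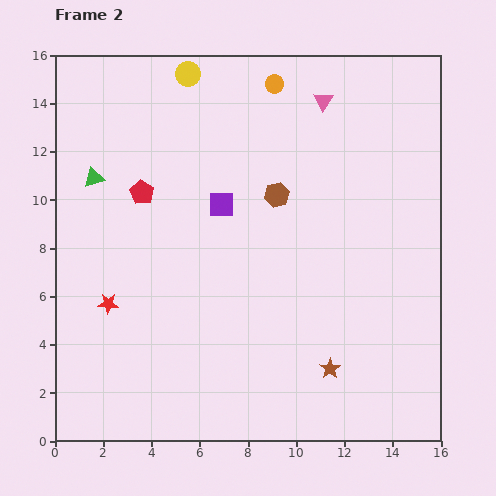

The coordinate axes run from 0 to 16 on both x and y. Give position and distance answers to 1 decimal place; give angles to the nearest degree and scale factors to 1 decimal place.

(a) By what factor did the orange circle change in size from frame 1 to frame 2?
0.7×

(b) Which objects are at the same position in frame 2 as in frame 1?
the orange circle, the pink triangle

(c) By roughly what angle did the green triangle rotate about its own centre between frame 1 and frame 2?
54° counter-clockwise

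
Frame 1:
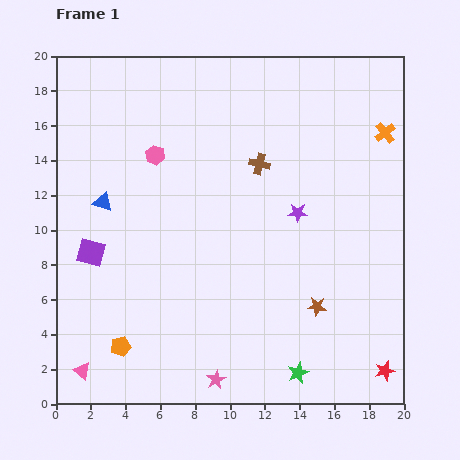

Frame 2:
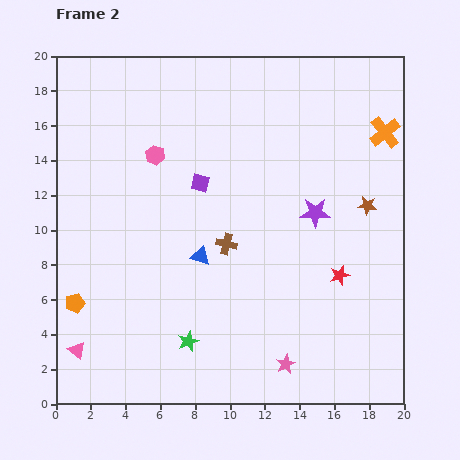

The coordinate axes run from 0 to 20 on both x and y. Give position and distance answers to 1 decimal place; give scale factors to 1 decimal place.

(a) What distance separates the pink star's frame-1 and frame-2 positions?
4.1

The pink star moved from (9.2, 1.4) to (13.2, 2.3), a distance of √(4.0² + 0.9²) ≈ 4.1.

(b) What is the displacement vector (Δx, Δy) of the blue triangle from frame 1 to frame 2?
(5.6, -3.1)

The blue triangle was at (2.7, 11.6) in frame 1 and (8.3, 8.5) in frame 2.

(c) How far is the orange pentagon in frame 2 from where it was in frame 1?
3.6

The orange pentagon moved from (3.7, 3.3) to (1.1, 5.8), a distance of √(2.6² + 2.5²) ≈ 3.6.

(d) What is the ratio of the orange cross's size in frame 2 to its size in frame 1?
1.5×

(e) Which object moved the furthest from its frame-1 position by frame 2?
the purple square

(moved 7.5; next 6.6)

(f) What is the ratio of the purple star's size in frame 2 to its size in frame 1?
1.6×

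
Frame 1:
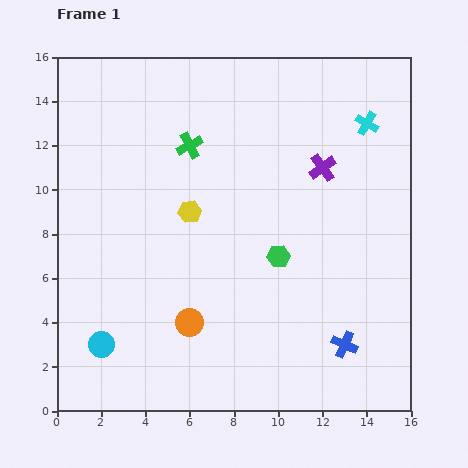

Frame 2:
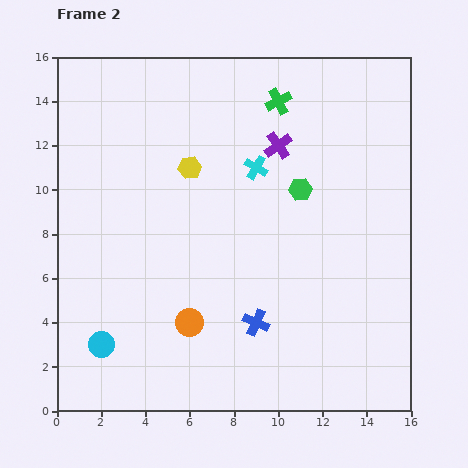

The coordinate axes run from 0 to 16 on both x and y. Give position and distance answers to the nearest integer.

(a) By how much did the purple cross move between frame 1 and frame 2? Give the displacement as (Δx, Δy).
(-2, 1)

The purple cross was at (12, 11) in frame 1 and (10, 12) in frame 2.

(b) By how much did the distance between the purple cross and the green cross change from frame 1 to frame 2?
-4

Distance in frame 1: 6. Distance in frame 2: 2.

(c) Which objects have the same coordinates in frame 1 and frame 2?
the orange circle, the cyan circle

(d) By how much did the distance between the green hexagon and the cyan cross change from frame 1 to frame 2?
-5

Distance in frame 1: 7. Distance in frame 2: 2.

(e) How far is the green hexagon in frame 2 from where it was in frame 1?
3

The green hexagon moved from (10, 7) to (11, 10), a distance of √(1² + 3²) ≈ 3.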